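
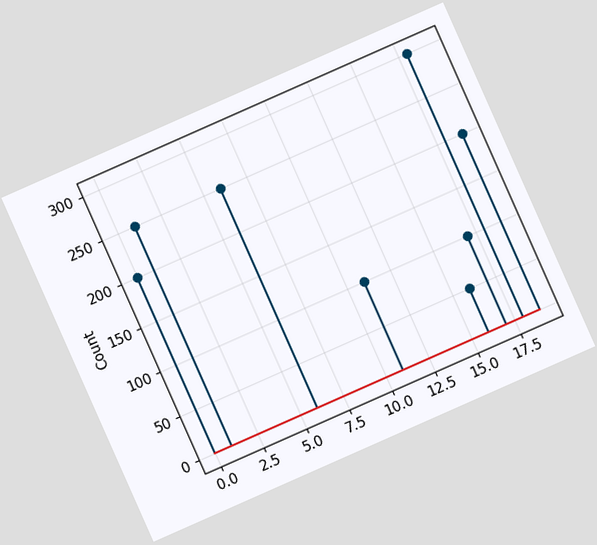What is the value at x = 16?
50

The chart is tilted about 24° counter-clockwise. The stem at x=16 reaches 50.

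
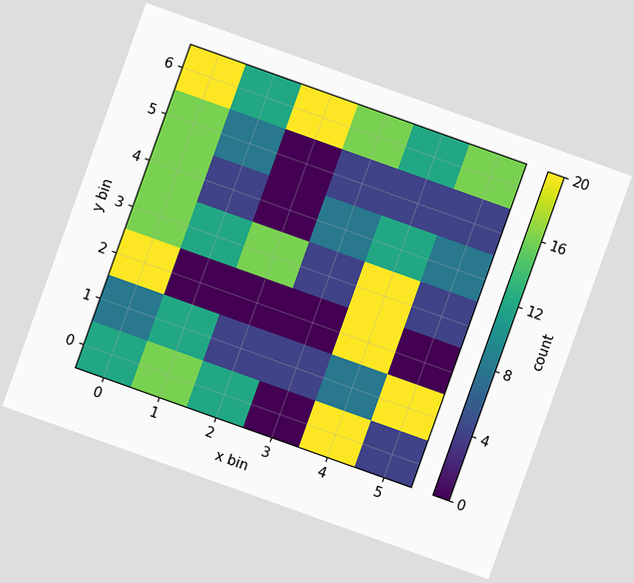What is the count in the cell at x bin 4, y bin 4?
12

The chart is tilted about 20° clockwise. Matching the cell (4, 4) against the colorbar gives 12.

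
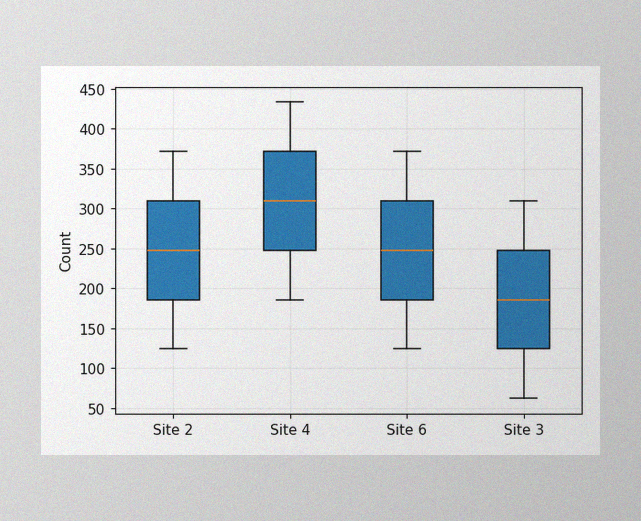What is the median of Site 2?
The image has some photo noise and uneven lighting. The median line in the Site 2 box sits at 248.

248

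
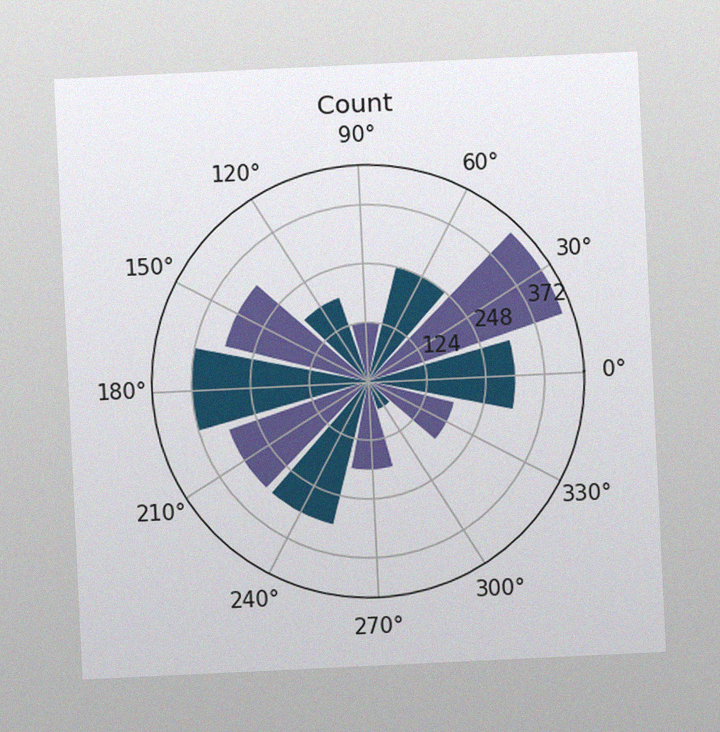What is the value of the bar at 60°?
248

The chart is tilted about 3° counter-clockwise, with some photo noise. The bar at 60° reaches 248 on the radial axis.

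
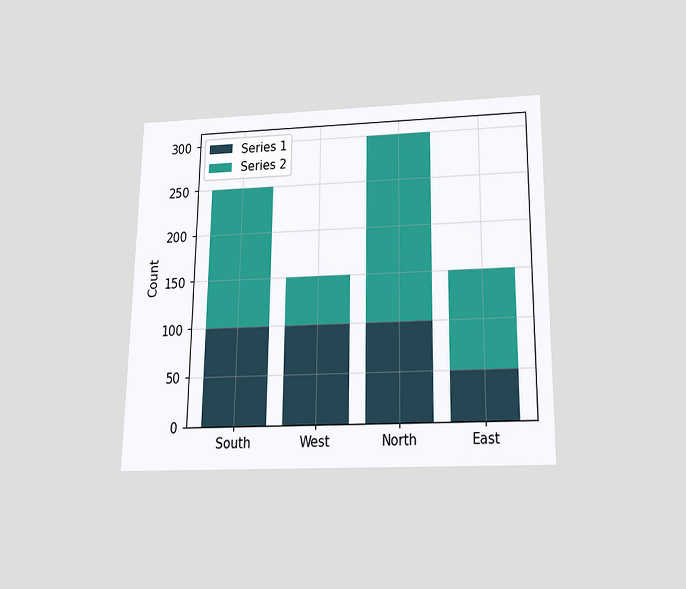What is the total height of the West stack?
The chart is viewed slightly from below. The West stack's top reaches 150 on the y-axis.

150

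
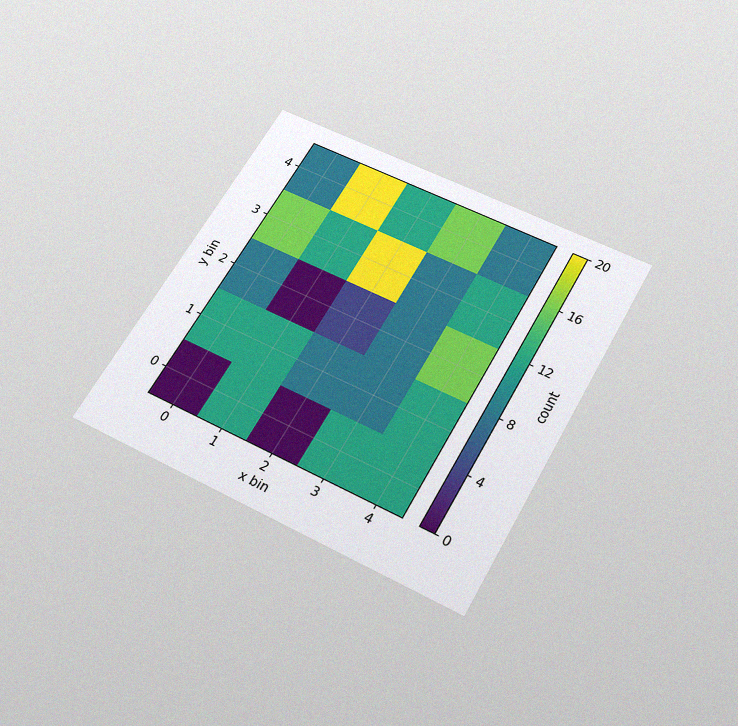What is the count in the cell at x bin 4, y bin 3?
The chart is tilted about 29° clockwise and viewed slightly from below, with some photo noise. Matching the cell (4, 3) against the colorbar gives 12.

12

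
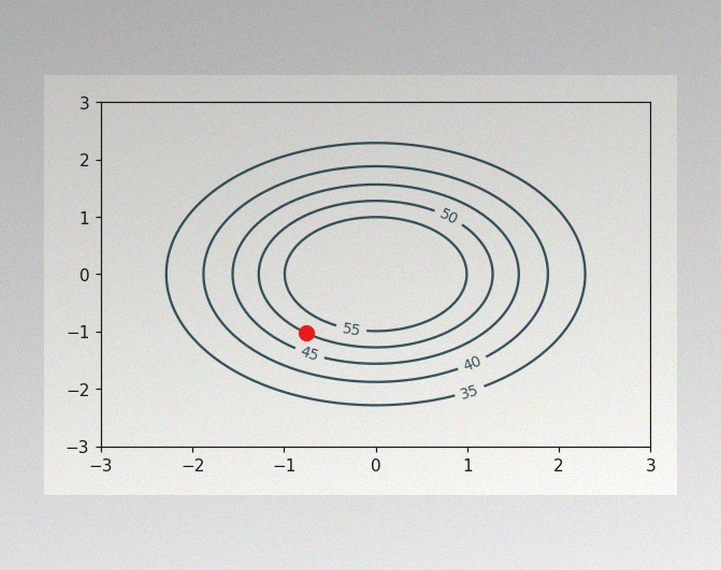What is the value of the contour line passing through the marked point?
The image has some photo noise and uneven lighting. The marked point sits on the contour labelled 50.

50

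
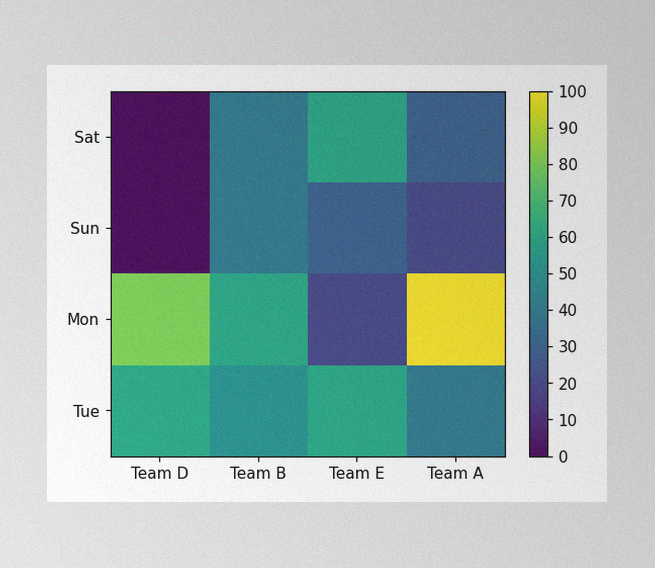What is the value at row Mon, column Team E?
The image has some photo noise and uneven lighting. Matching cell (Mon, Team E) against the colorbar gives 20.

20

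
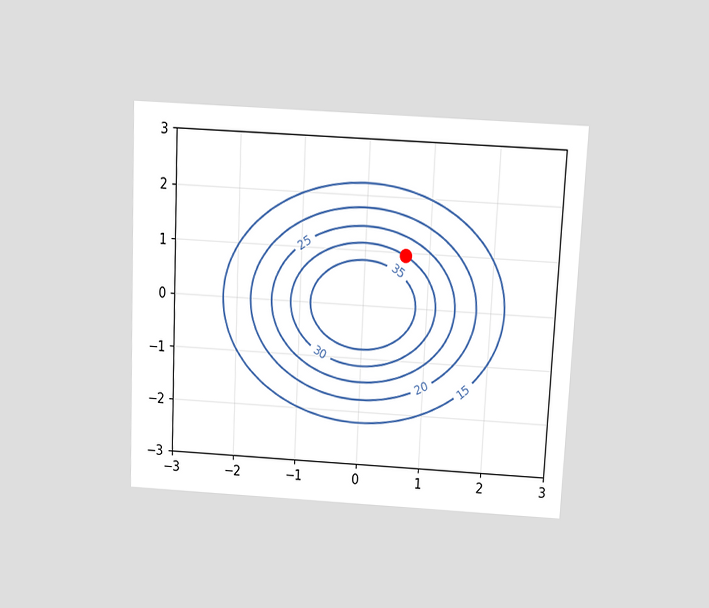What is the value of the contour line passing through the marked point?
The chart is tilted about 3° clockwise and viewed slightly from above. The marked point sits on the contour labelled 30.

30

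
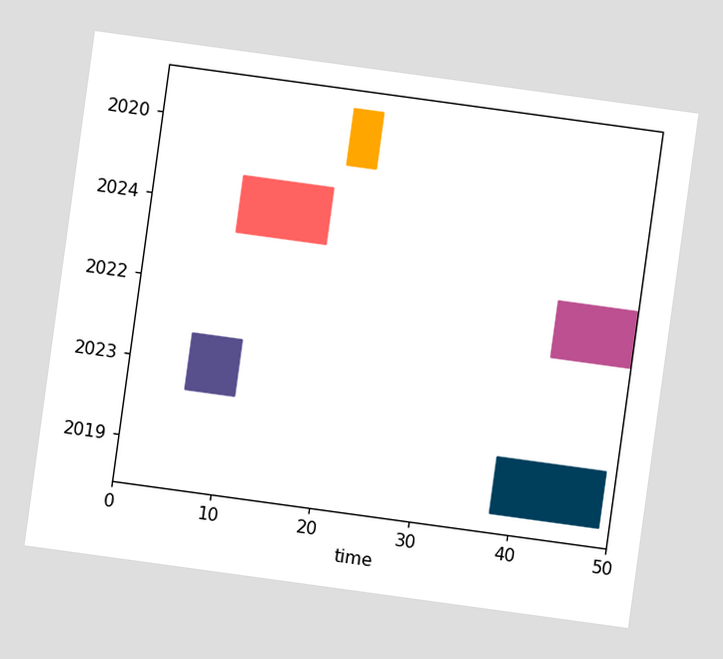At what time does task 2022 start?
42

The chart is tilted about 8° clockwise. The 2022 bar begins at t=42.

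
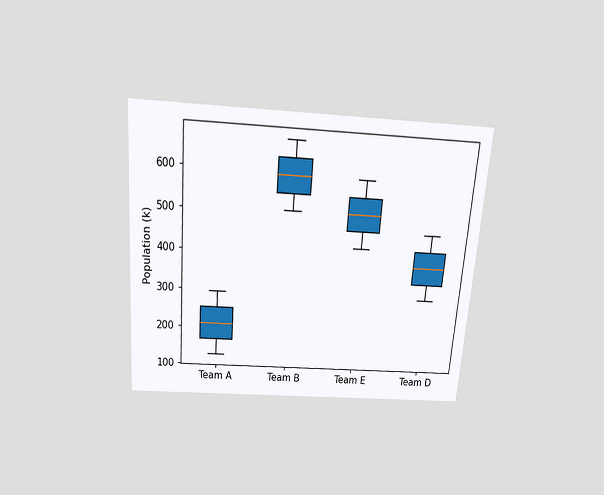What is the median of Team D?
378k

The chart is tilted about 4° clockwise and viewed slightly from above. The median line in the Team D box sits at 378k.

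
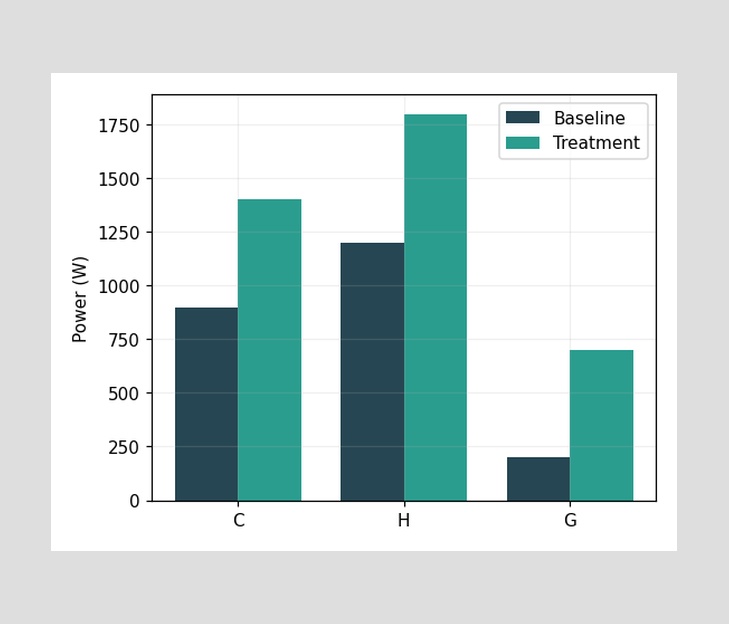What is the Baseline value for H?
1200W

The Baseline bar at H reaches 1200W on the y-axis.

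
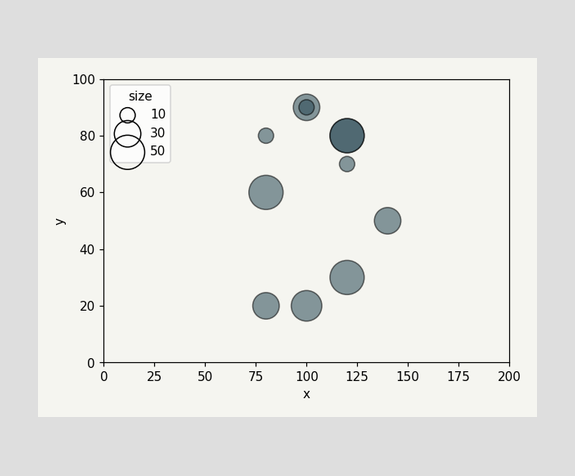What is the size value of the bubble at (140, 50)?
30

Matching the bubble at (140, 50) against the size legend gives 30.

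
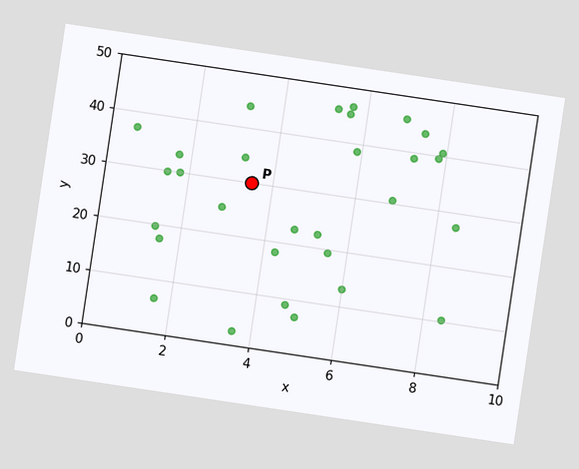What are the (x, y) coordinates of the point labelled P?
(3.5, 30)

The chart is tilted about 8° clockwise. Following the gridlines from P to each axis, P sits at (3.5, 30).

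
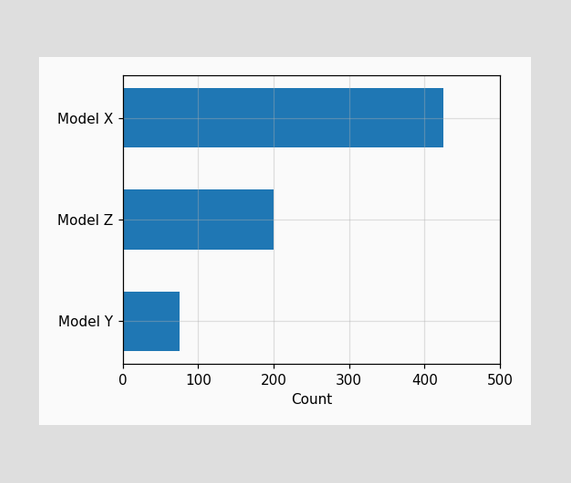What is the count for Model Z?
200

Reading along the chart's x-axis, the Model Z bar reaches 200.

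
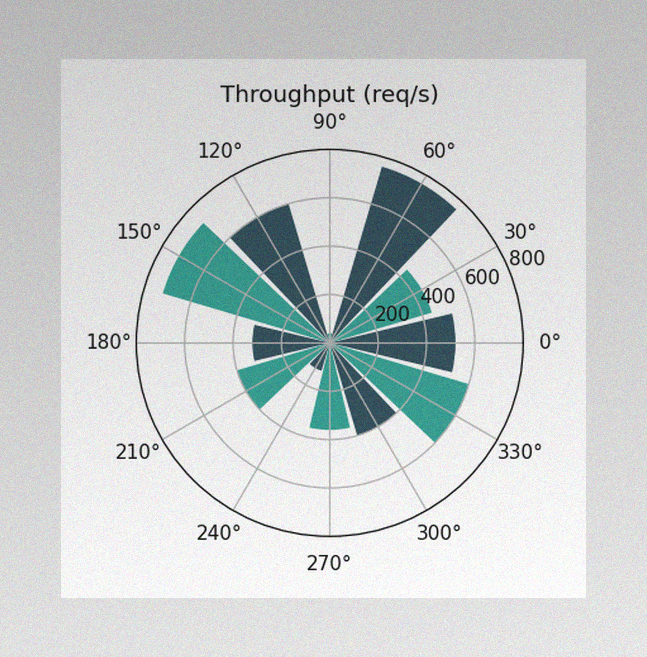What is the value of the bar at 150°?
720req/s

The image has some photo noise and uneven lighting. The bar at 150° reaches 720req/s on the radial axis.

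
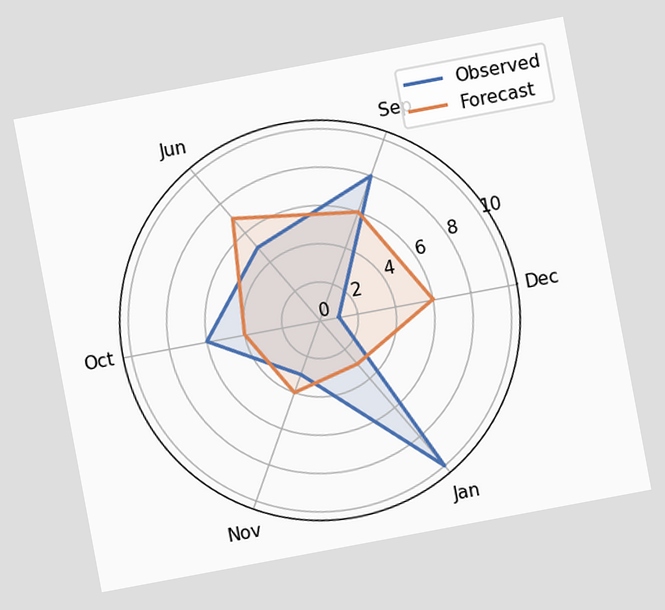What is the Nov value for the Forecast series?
The chart is tilted about 11° counter-clockwise. On the Nov axis, Forecast reaches 4.

4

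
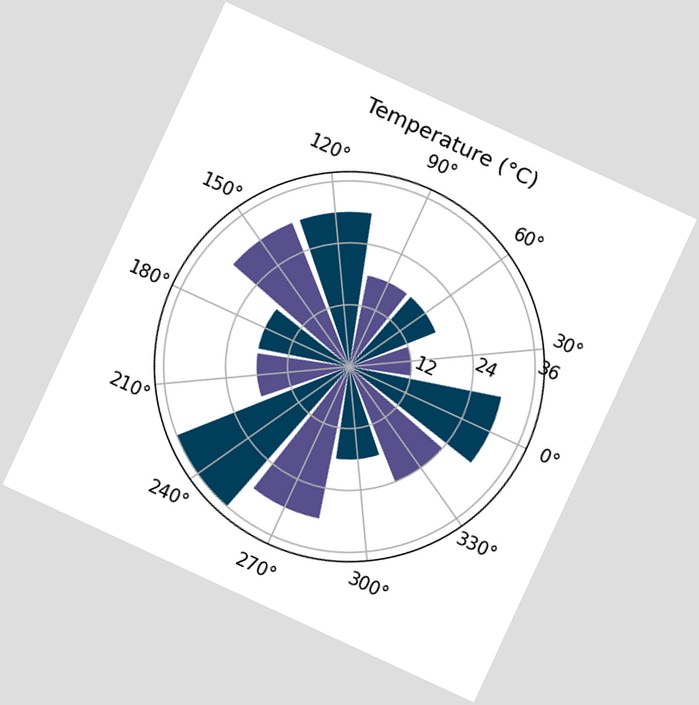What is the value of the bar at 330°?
24°C

The chart is tilted about 25° clockwise. The bar at 330° reaches 24°C on the radial axis.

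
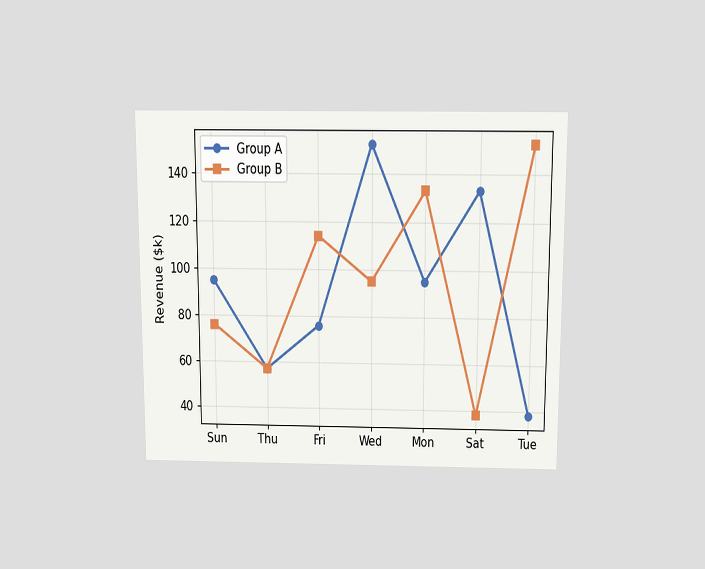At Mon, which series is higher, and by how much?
Group B, by $38k

The chart is viewed slightly from above. At Mon, Group B sits above the other line by $38k.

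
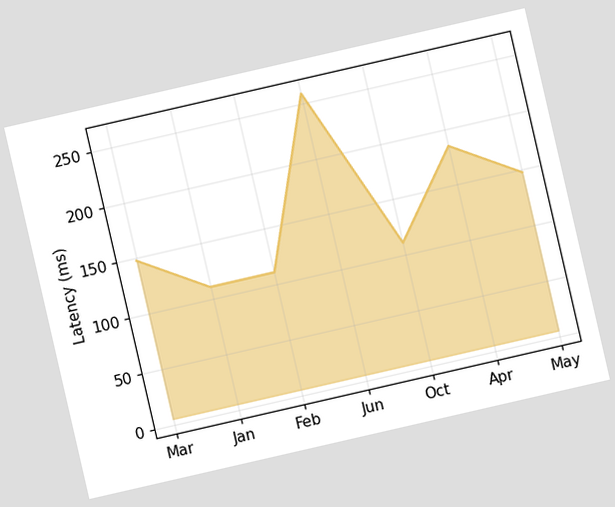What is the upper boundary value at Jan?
111ms

The chart is tilted about 13° counter-clockwise. At Jan the upper boundary is at 111ms.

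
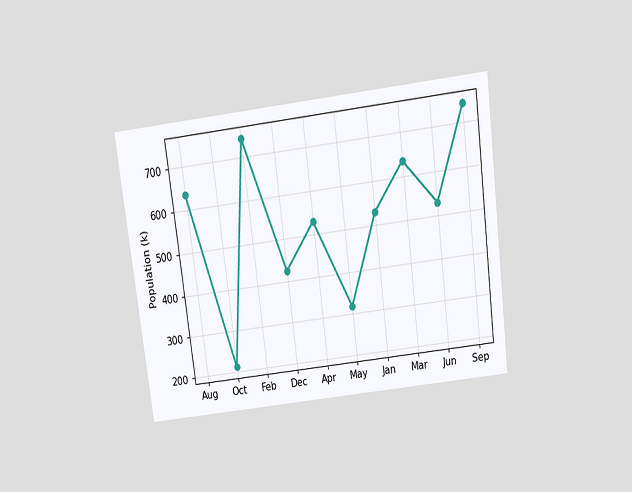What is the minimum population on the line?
The chart is tilted about 7° counter-clockwise and viewed slightly from above. The lowest point is at Oct, and reading across to the y-axis gives 212k.

212k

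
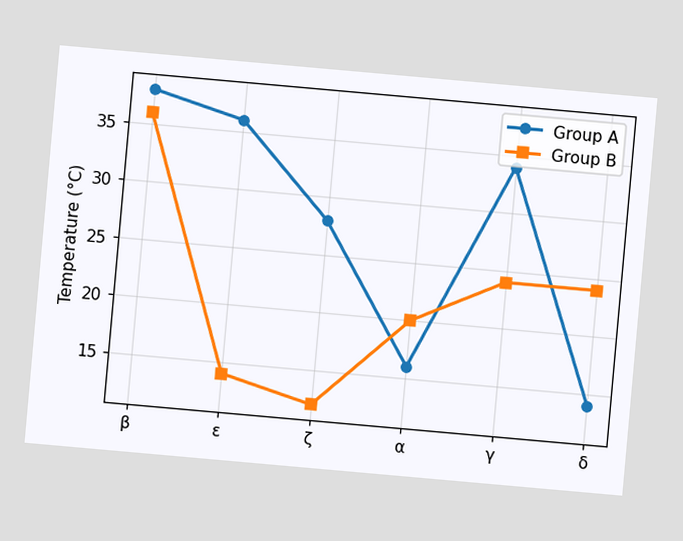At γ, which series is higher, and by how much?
The chart is tilted about 5° clockwise. At γ, Group A sits above the other line by 10°C.

Group A, by 10°C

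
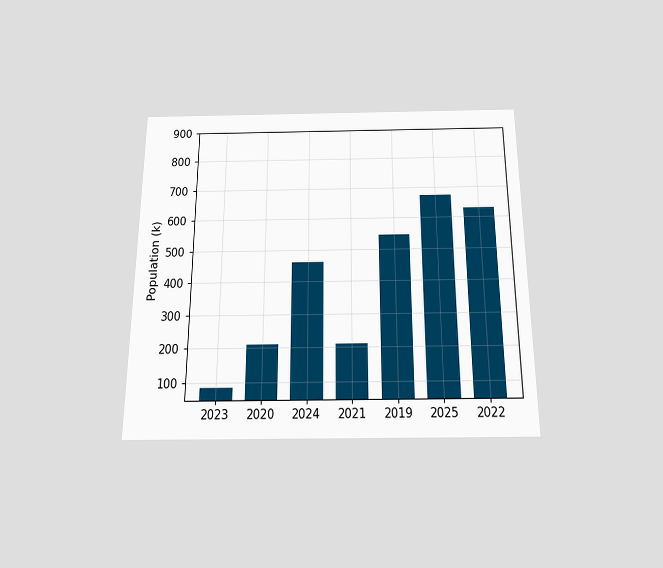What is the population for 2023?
84k

The chart is viewed slightly from below. Reading along the chart's y-axis, the 2023 bar reaches 84k.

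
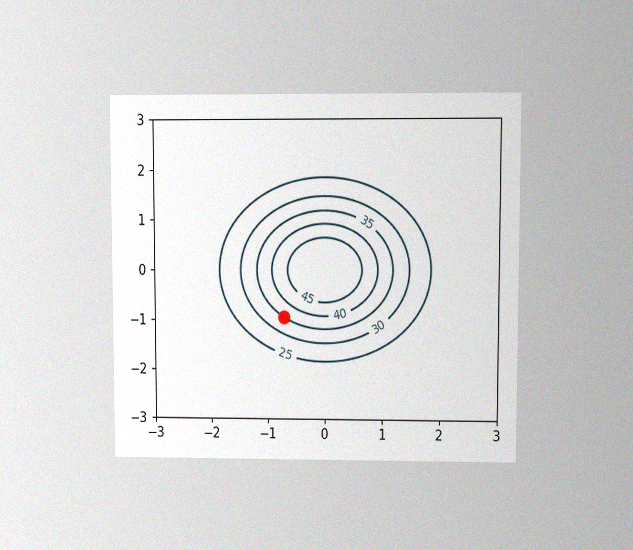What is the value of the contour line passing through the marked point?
The chart is viewed at a slight angle, with some photo noise. The marked point sits on the contour labelled 35.

35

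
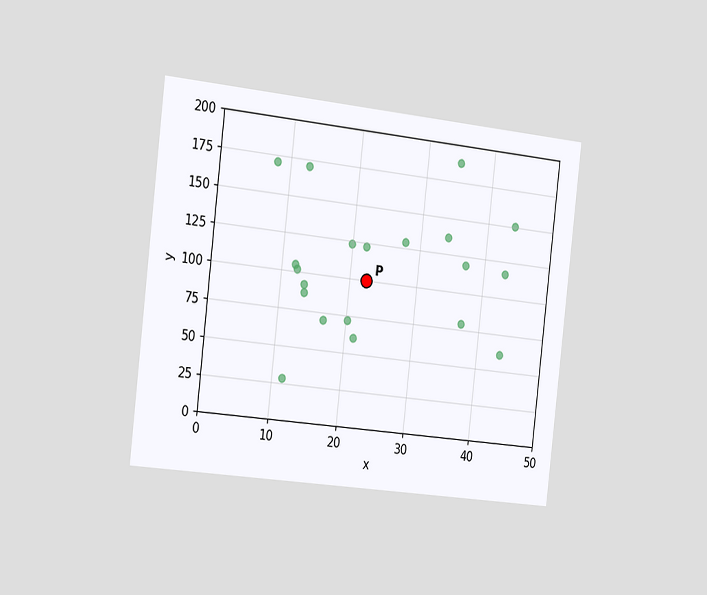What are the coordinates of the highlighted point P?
(22.5, 100)

The chart is tilted about 7° clockwise and viewed slightly from the left. Following the gridlines from P to each axis, P sits at (22.5, 100).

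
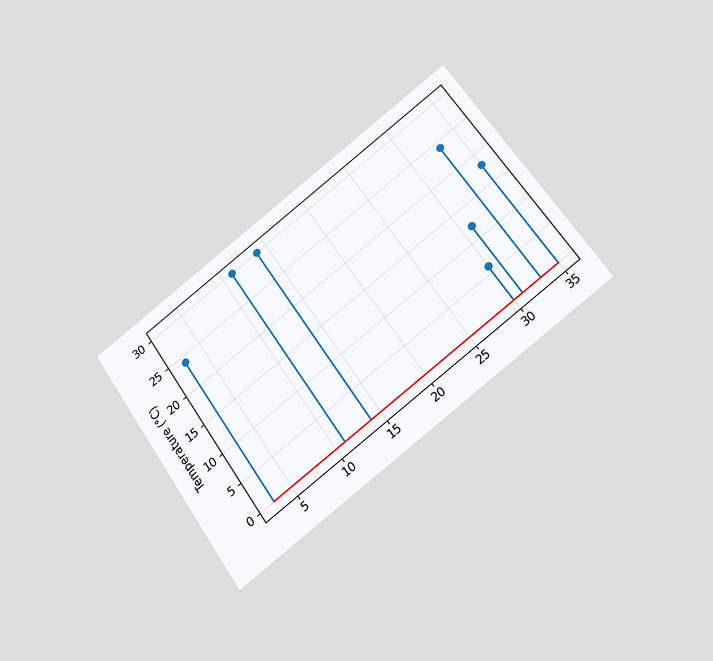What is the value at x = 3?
The chart is tilted about 35° counter-clockwise and viewed slightly from below. The stem at x=3 reaches 24°C.

24°C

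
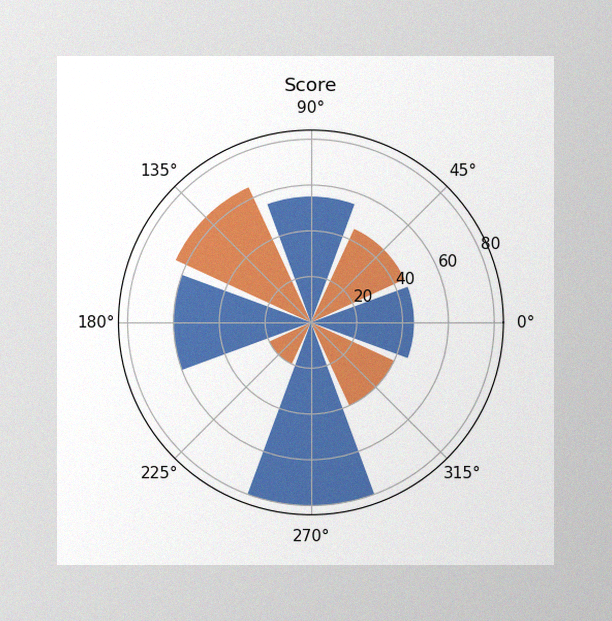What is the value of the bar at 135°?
65

The image has some photo noise and uneven lighting. The bar at 135° reaches 65 on the radial axis.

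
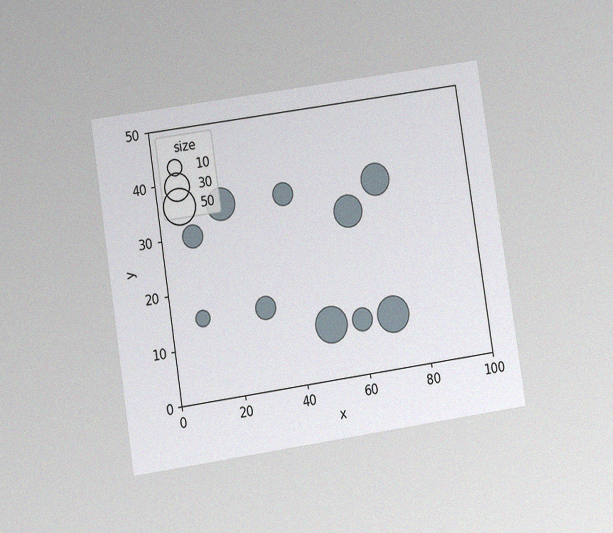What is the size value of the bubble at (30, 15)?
20

The chart is tilted about 9° counter-clockwise and viewed at a slight angle, with some photo noise. Matching the bubble at (30, 15) against the size legend gives 20.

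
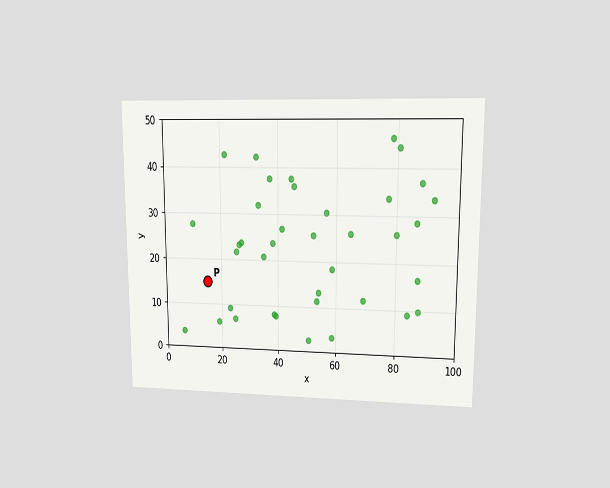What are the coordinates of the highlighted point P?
The chart is viewed at a slight angle. Following the gridlines from P to each axis, P sits at (15, 15).

(15, 15)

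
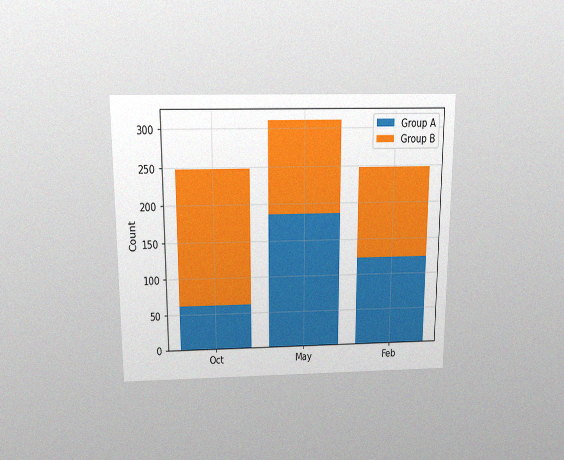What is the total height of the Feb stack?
The chart is viewed slightly from above, with some photo noise. The Feb stack's top reaches 248 on the y-axis.

248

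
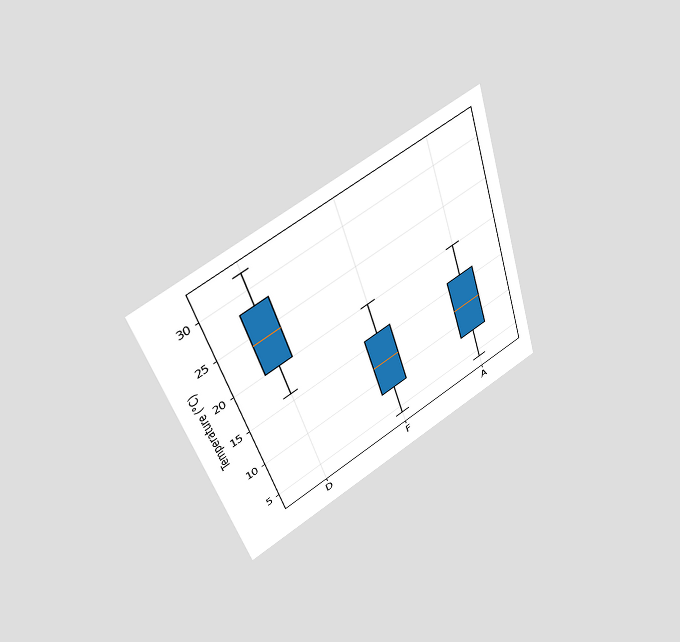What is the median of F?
The chart is tilted about 17° counter-clockwise and viewed slightly from above. The median line in the F box sits at 12°C.

12°C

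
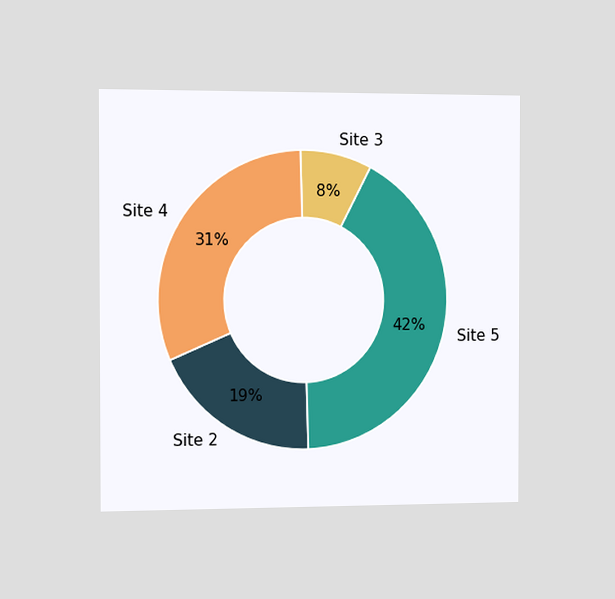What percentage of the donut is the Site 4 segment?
The chart is viewed slightly from the left. The Site 4 segment takes up 31% of the ring.

31%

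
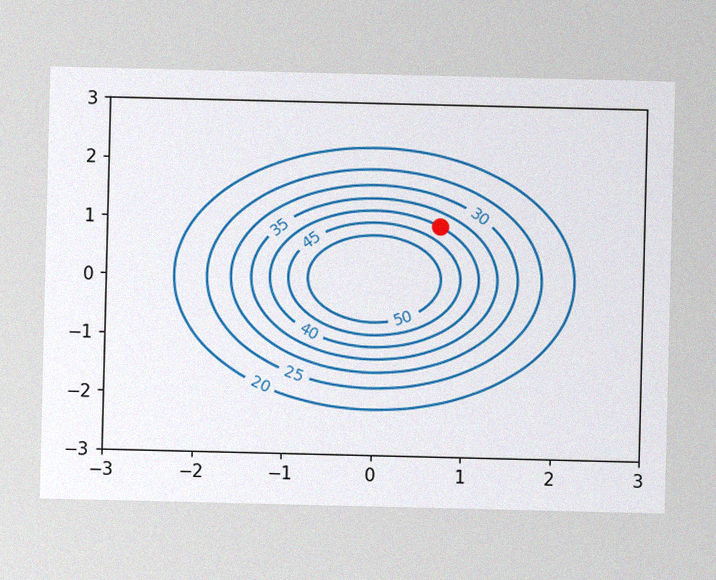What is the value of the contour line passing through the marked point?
The image has some photo noise and uneven lighting. The marked point sits on the contour labelled 40.

40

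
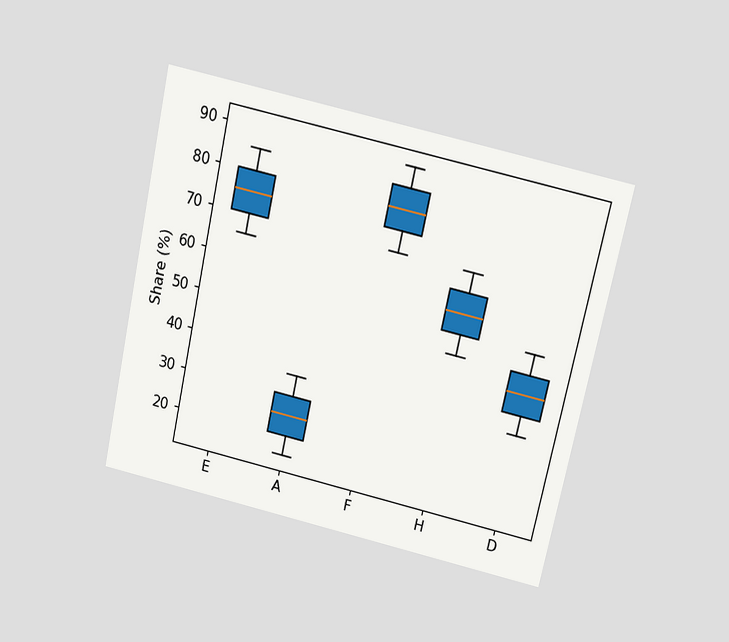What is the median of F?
80%

The chart is tilted about 12° clockwise and viewed slightly from above. The median line in the F box sits at 80%.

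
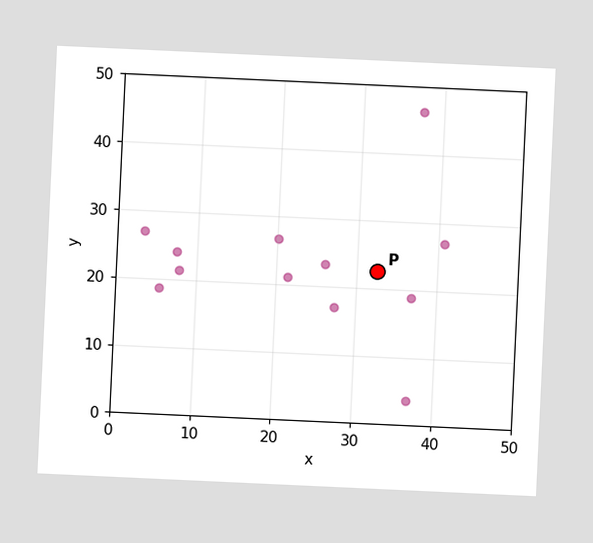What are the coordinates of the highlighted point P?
The chart is tilted about 3° clockwise. Following the gridlines from P to each axis, P sits at (32.5, 22.5).

(32.5, 22.5)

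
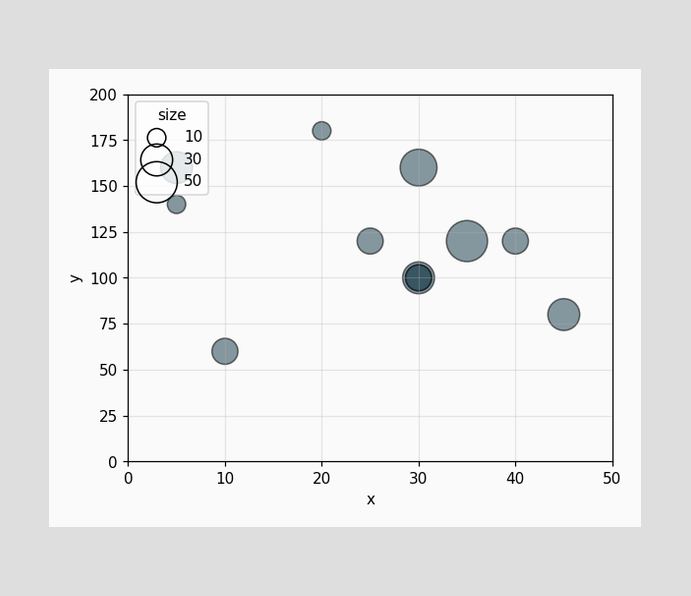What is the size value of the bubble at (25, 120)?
20

Matching the bubble at (25, 120) against the size legend gives 20.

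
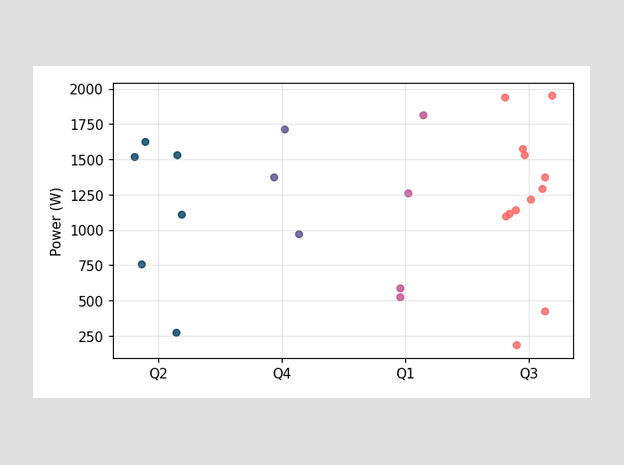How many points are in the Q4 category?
3

Counting the markers in the Q4 column gives 3.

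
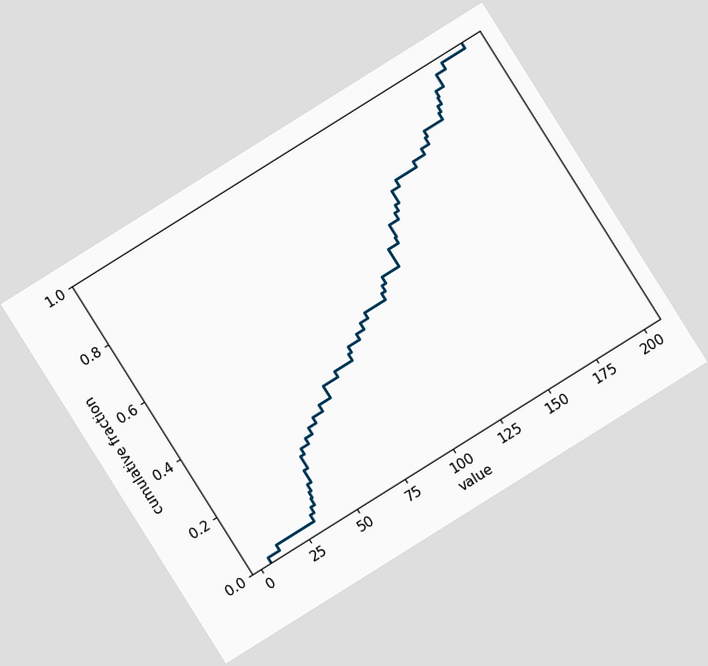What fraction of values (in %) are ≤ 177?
90%

The chart is tilted about 32° counter-clockwise. At x=177 the ECDF step is at 90%.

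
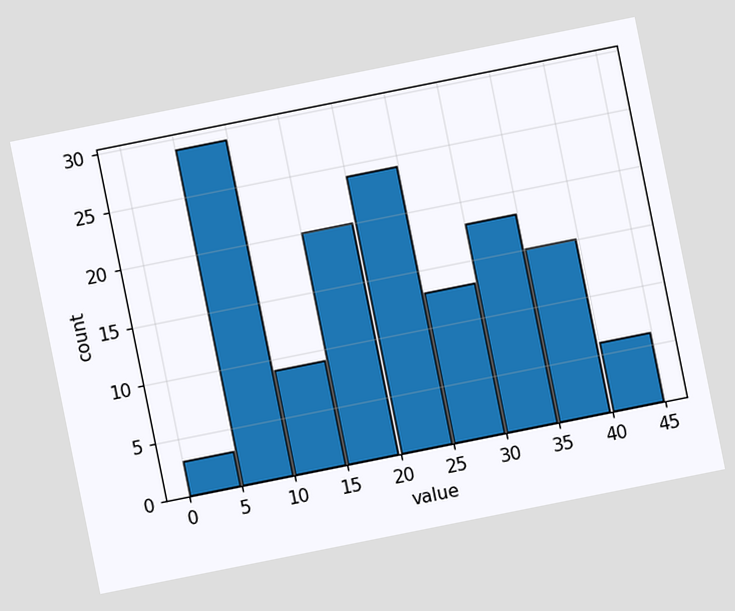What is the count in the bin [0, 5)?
The chart is tilted about 11° counter-clockwise. The [0, 5) bin has height 3.

3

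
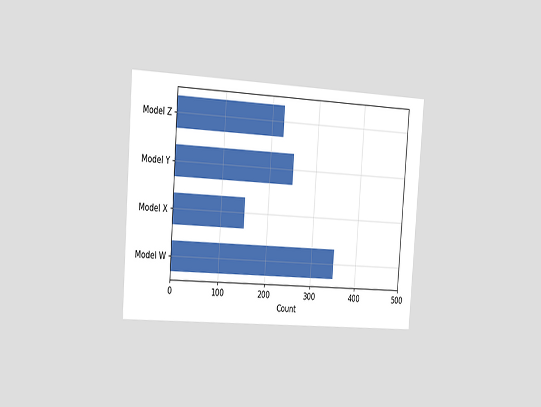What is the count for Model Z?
The chart is tilted about 4° clockwise and viewed slightly from the left. Reading along the chart's x-axis, the Model Z bar reaches 225.

225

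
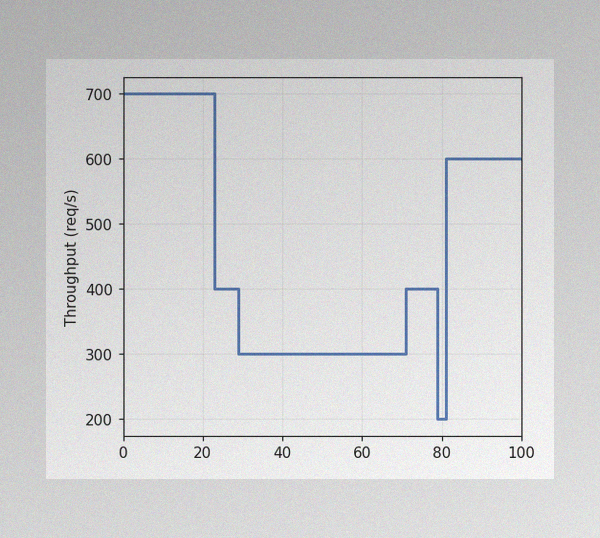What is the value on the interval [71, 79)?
400req/s

The image has some photo noise and uneven lighting. On [71, 79) the step sits at 400req/s.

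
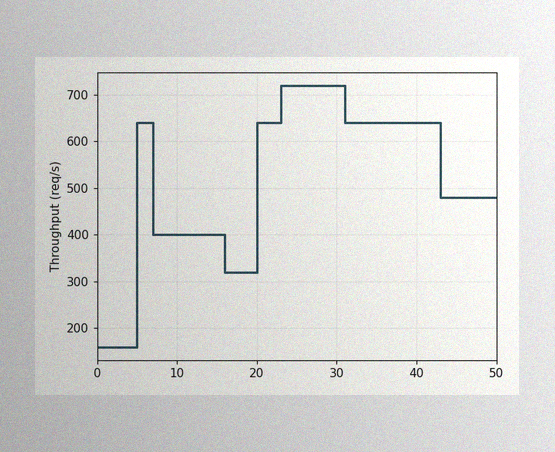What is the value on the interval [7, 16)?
400req/s

The image has some photo noise and uneven lighting. On [7, 16) the step sits at 400req/s.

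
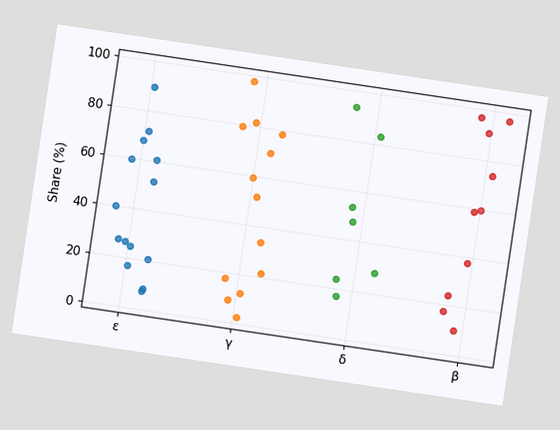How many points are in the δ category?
The chart is tilted about 8° clockwise. Counting the markers in the δ column gives 7.

7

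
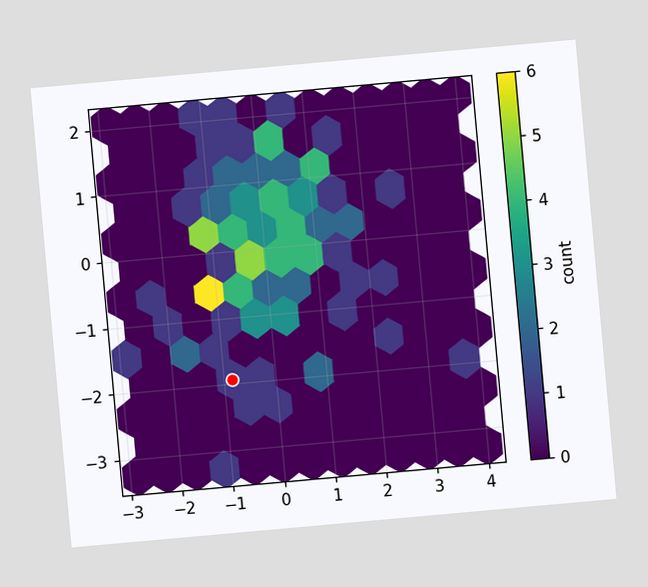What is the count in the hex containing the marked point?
The chart is tilted about 5° counter-clockwise. The marked hex reads 1 on the colorbar.

1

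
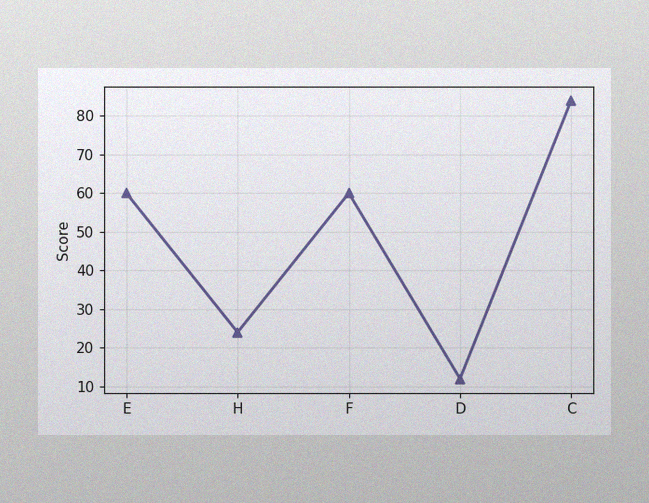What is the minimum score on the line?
The image has some photo noise and uneven lighting. The lowest point is at D, and reading across to the y-axis gives 12.

12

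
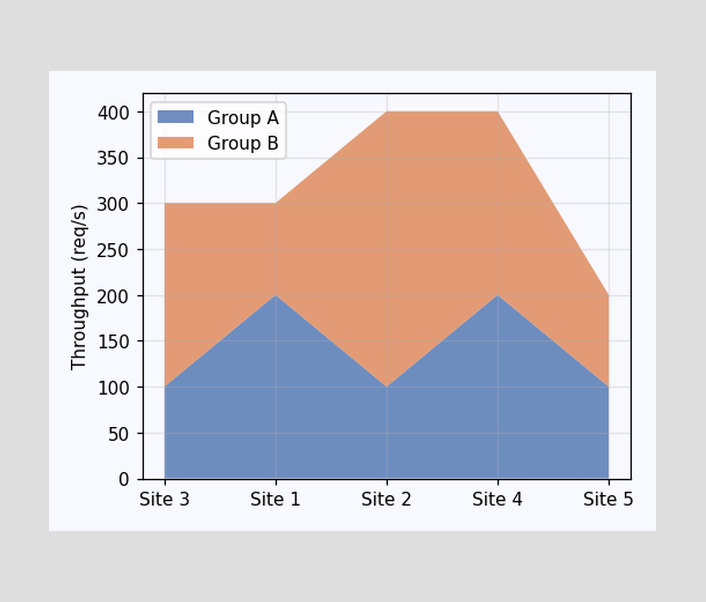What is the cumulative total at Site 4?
The stacked total at Site 4 reaches 400req/s.

400req/s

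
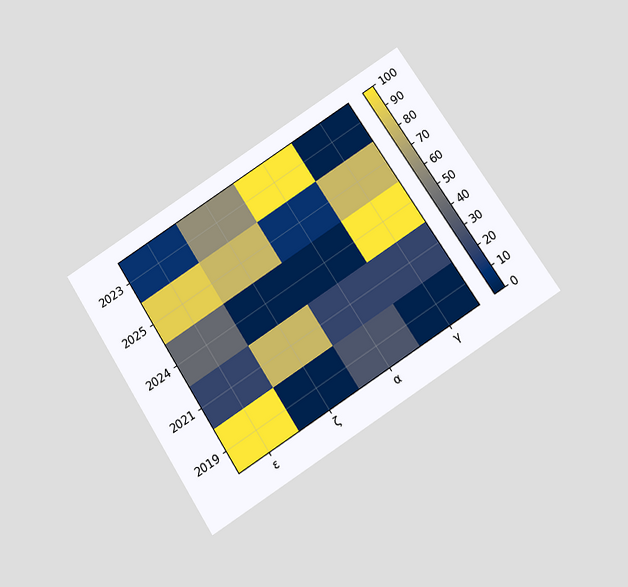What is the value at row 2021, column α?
20

The chart is tilted about 33° counter-clockwise and viewed slightly from below. Matching cell (2021, α) against the colorbar gives 20.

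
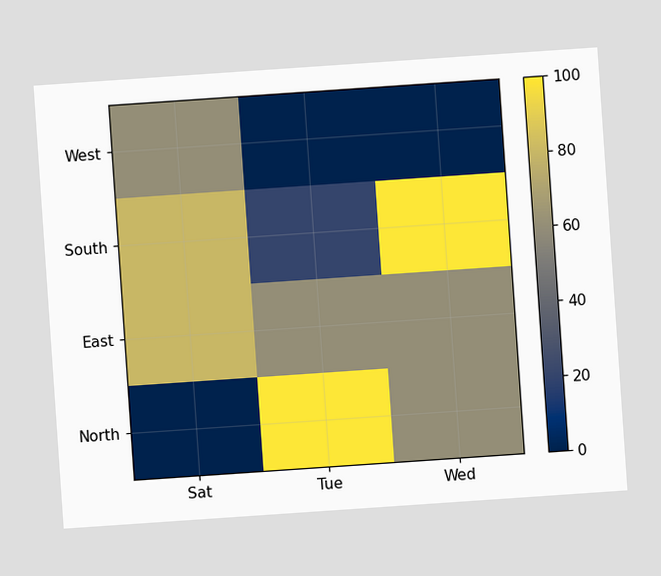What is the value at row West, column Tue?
The chart is tilted about 4° counter-clockwise. Matching cell (West, Tue) against the colorbar gives 0.

0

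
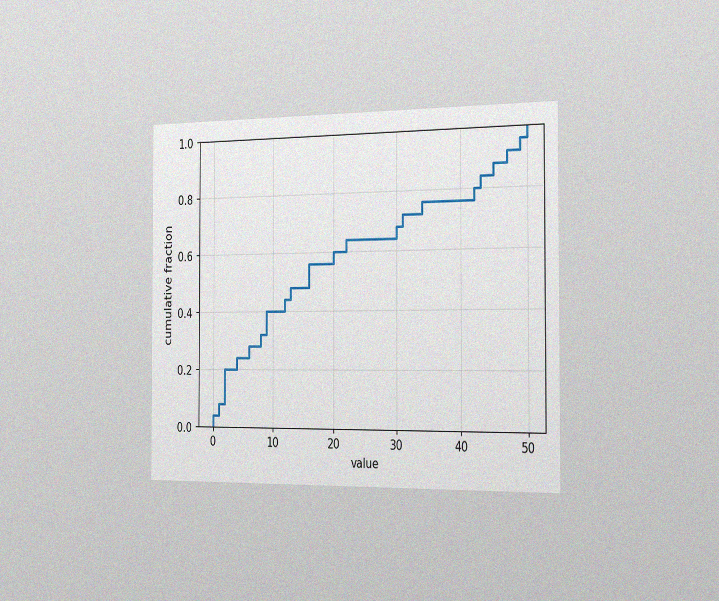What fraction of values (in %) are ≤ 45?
The chart is viewed slightly from the right, with some photo noise. At x=45 the ECDF step is at 88%.

88%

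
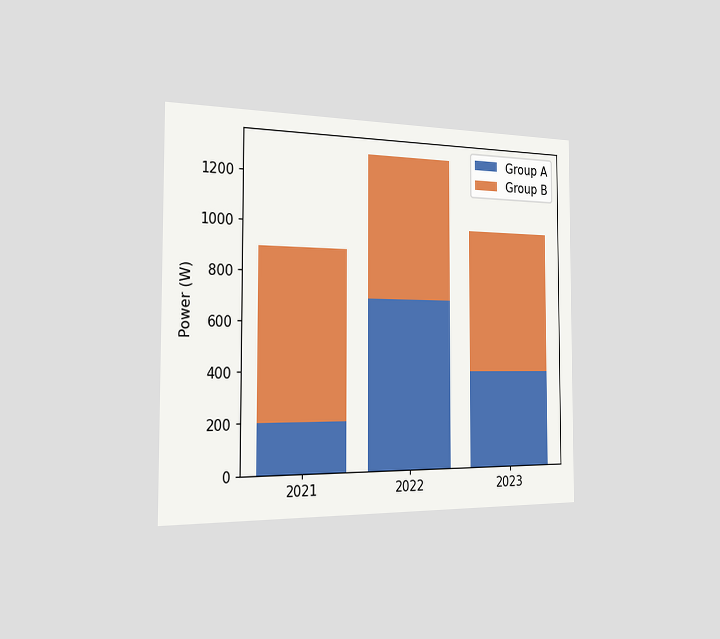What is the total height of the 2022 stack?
1300W

The chart is viewed slightly from the left. The 2022 stack's top reaches 1300W on the y-axis.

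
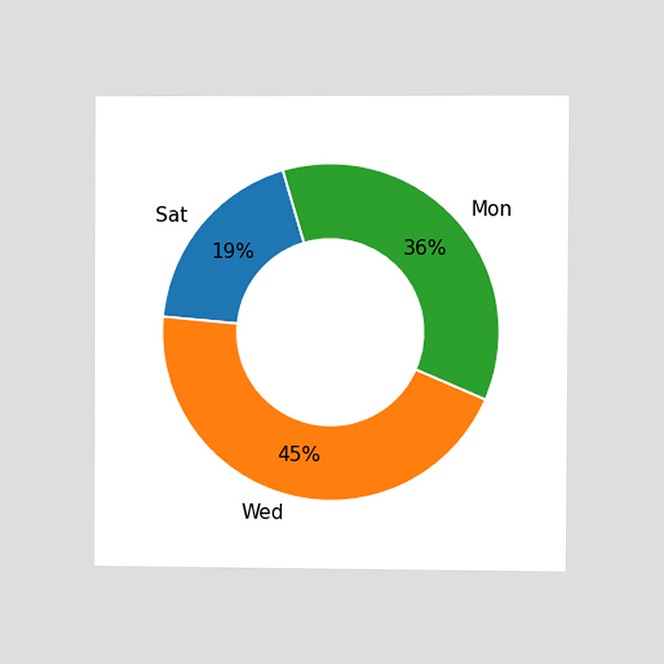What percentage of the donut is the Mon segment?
36%

The chart is viewed at a slight angle. The Mon segment takes up 36% of the ring.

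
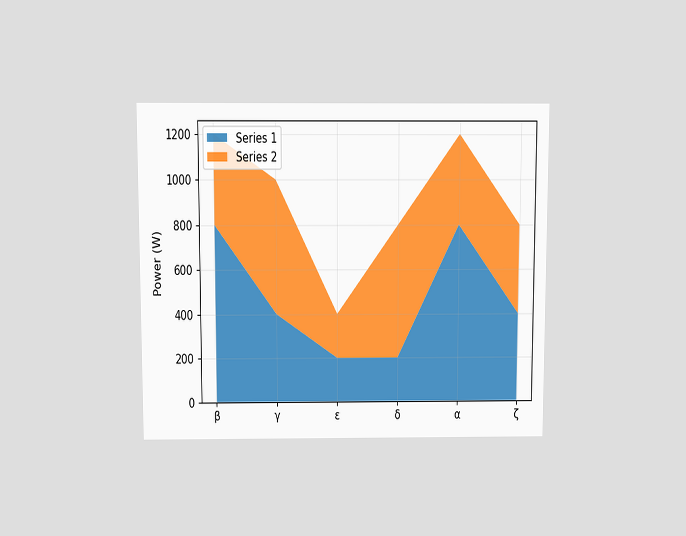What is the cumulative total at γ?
1000W

The chart is viewed slightly from above. The stacked total at γ reaches 1000W.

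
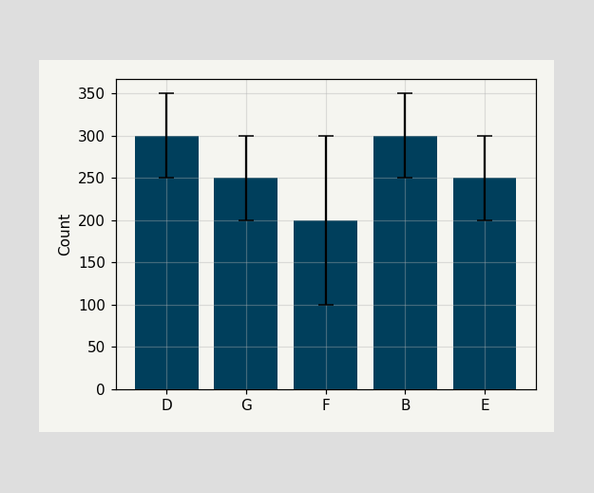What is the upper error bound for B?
The B bar's upper whisker reaches 350.

350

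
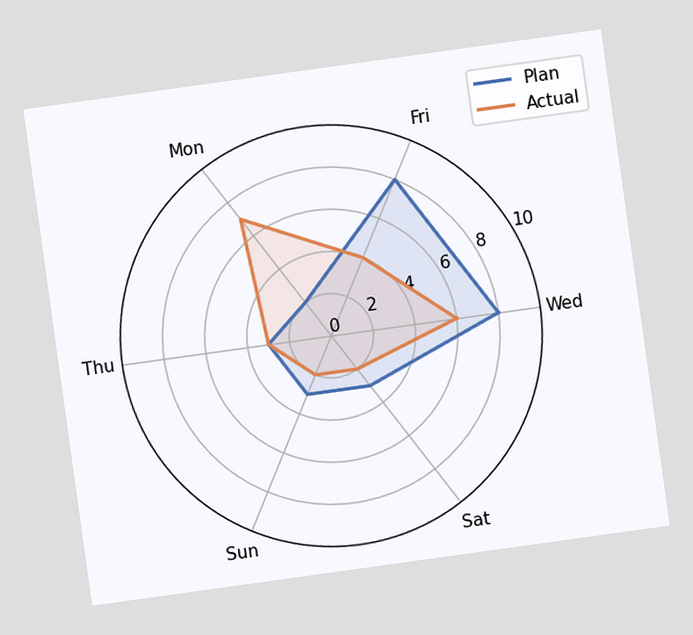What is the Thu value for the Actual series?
The chart is tilted about 8° counter-clockwise. On the Thu axis, Actual reaches 3.

3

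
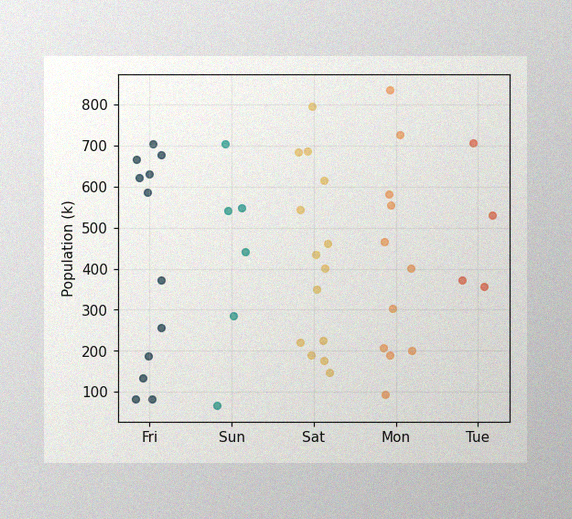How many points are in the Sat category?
14

The image has some photo noise and uneven lighting. Counting the markers in the Sat column gives 14.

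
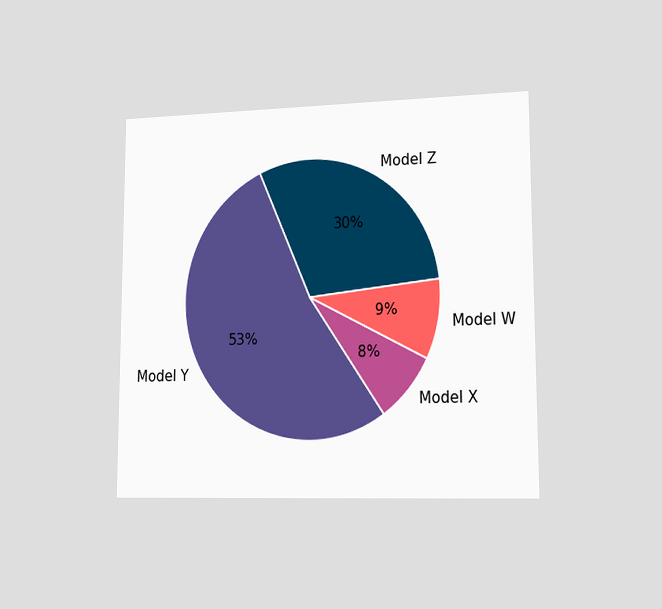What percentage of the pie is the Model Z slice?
30%

The chart is viewed slightly from the right. The Model Z slice takes up 30% of the pie.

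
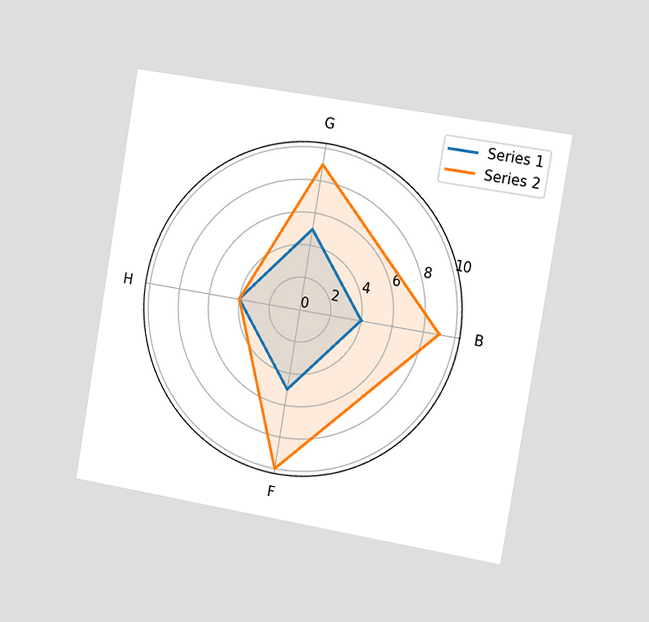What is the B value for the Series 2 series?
The chart is tilted about 9° clockwise and viewed slightly from the right. On the B axis, Series 2 reaches 9.

9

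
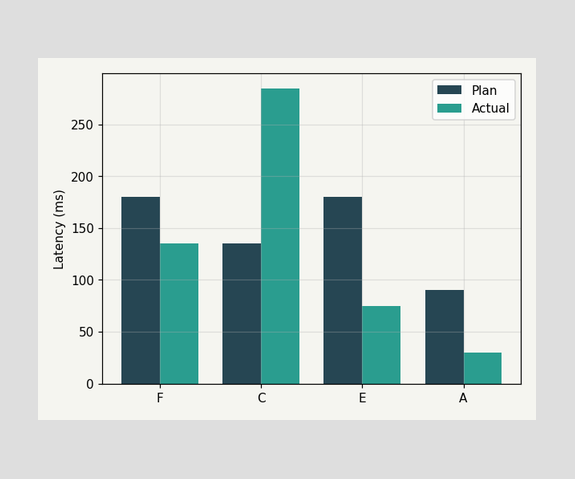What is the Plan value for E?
The Plan bar at E reaches 180ms on the y-axis.

180ms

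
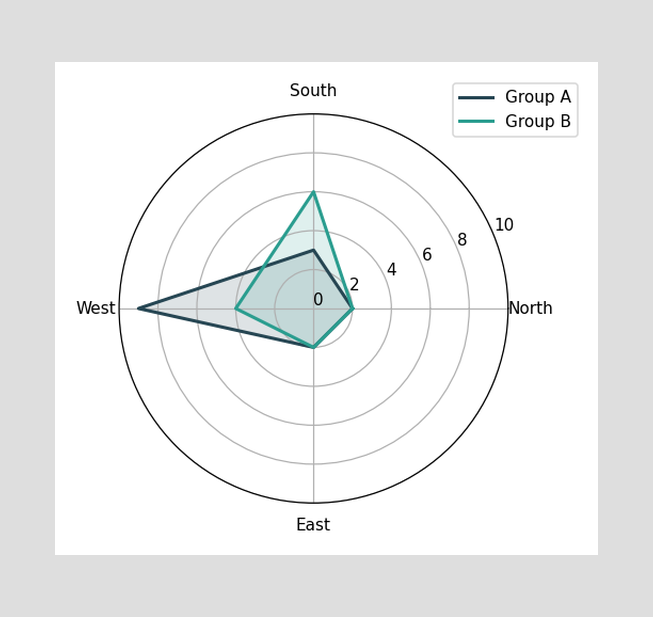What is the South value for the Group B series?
On the South axis, Group B reaches 6.

6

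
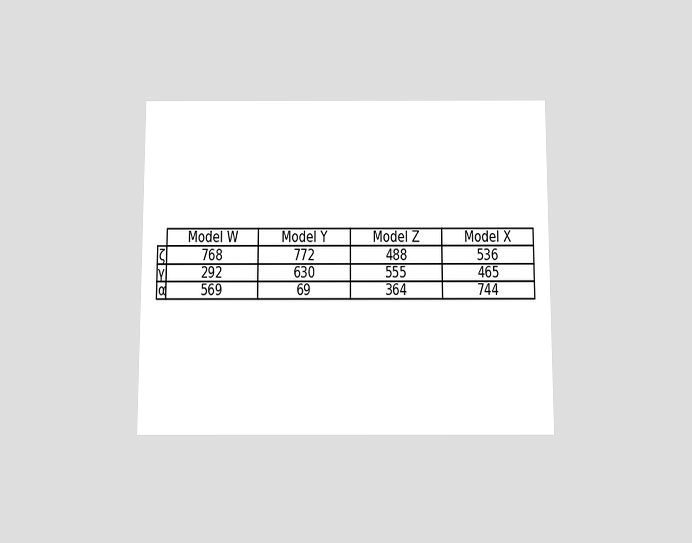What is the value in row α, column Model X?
744

The chart is viewed slightly from below. The (α, Model X) cell reads 744.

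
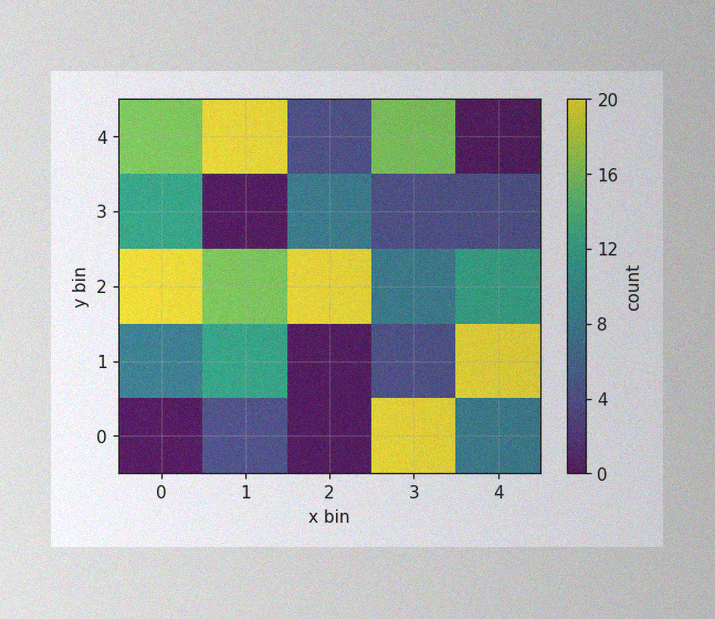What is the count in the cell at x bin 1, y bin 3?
The image has some photo noise and uneven lighting. Matching the cell (1, 3) against the colorbar gives 0.

0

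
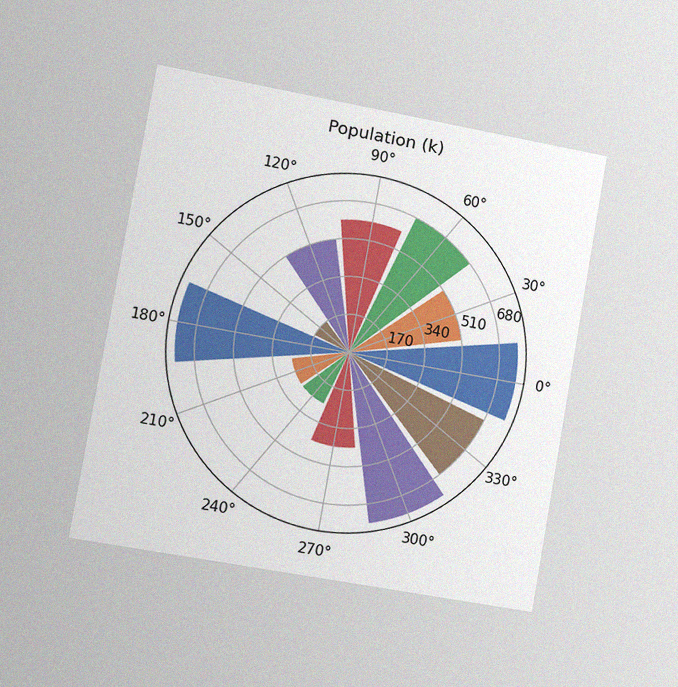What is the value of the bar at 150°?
170k

The chart is tilted about 10° clockwise and viewed slightly from the left, with some photo noise. The bar at 150° reaches 170k on the radial axis.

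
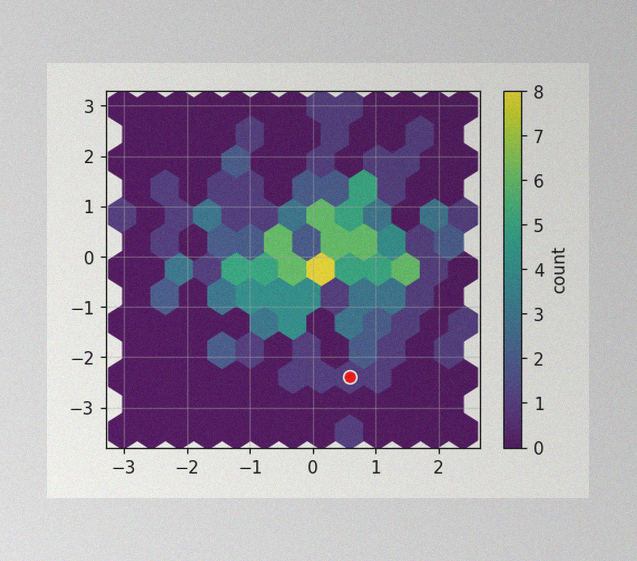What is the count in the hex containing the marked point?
1

The image has some photo noise and uneven lighting. The marked hex reads 1 on the colorbar.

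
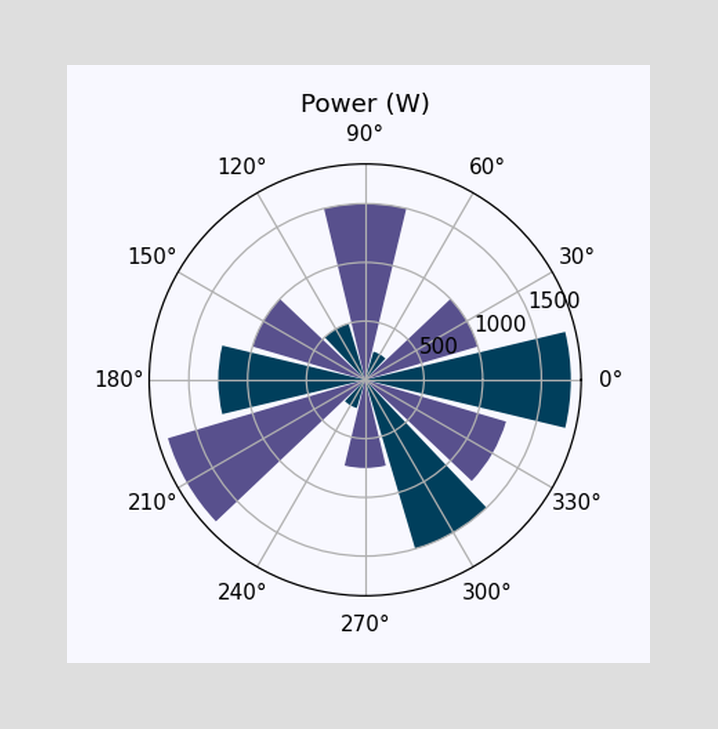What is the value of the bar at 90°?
1500W

The bar at 90° reaches 1500W on the radial axis.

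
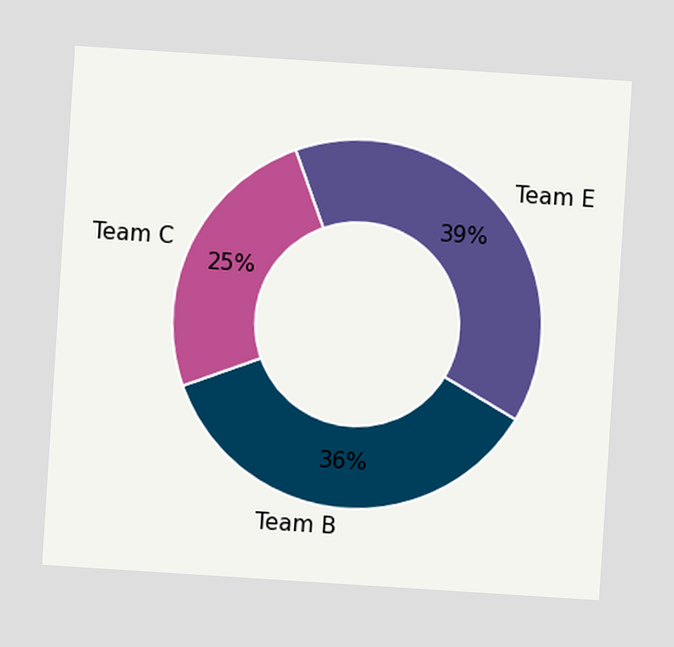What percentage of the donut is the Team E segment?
The chart is tilted about 4° clockwise. The Team E segment takes up 39% of the ring.

39%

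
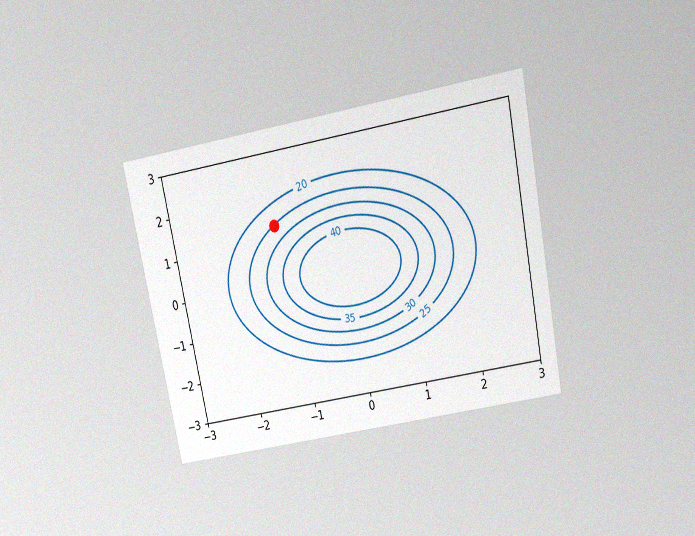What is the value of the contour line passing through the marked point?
The chart is tilted about 11° counter-clockwise and viewed slightly from above, with some photo noise. The marked point sits on the contour labelled 25.

25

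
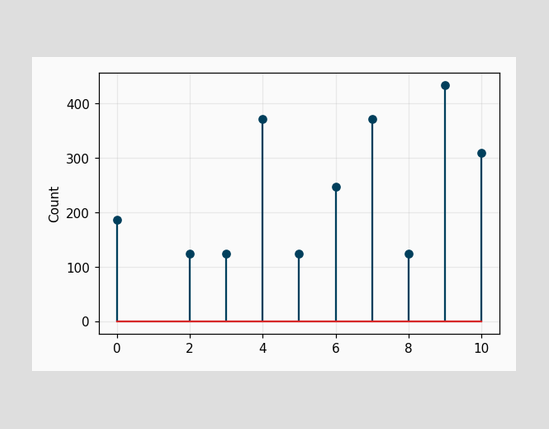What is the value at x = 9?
The stem at x=9 reaches 434.

434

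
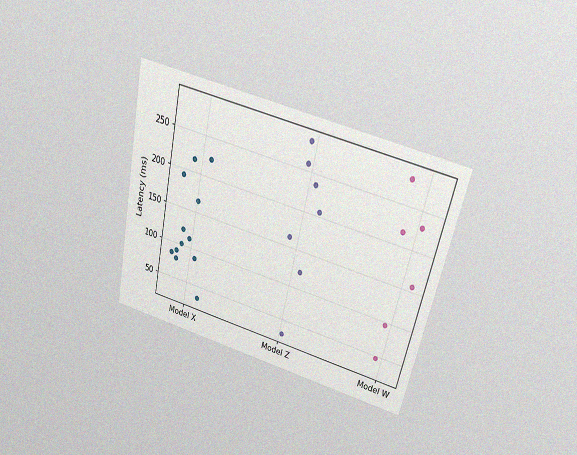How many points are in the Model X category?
12

The chart is tilted about 13° clockwise and viewed slightly from above, with some photo noise. Counting the markers in the Model X column gives 12.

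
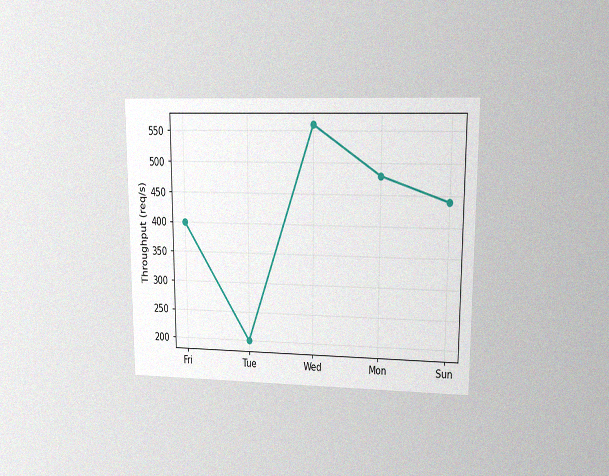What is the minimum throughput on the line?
200req/s

The chart is viewed at a slight angle, with some photo noise. The lowest point is at Tue, and reading across to the y-axis gives 200req/s.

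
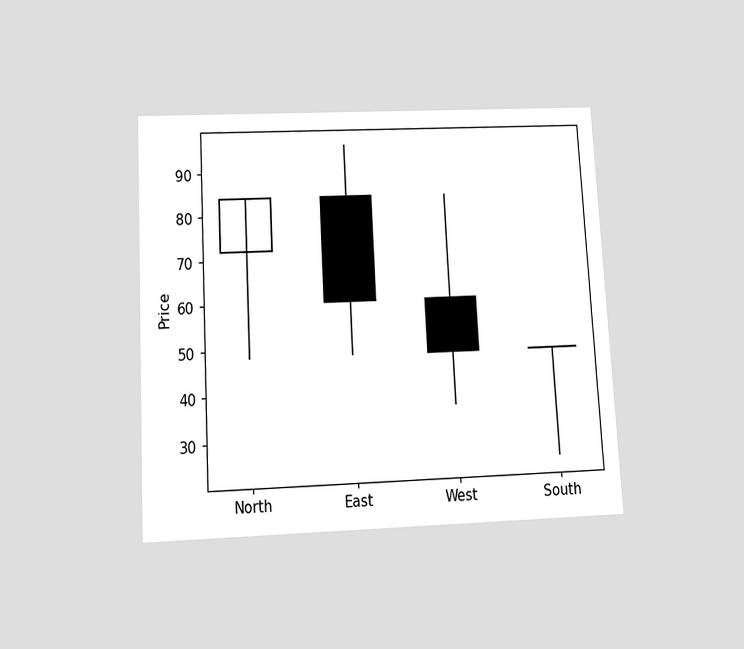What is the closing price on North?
84

The chart is tilted about 3° counter-clockwise and viewed slightly from below. The North candle closes at 84.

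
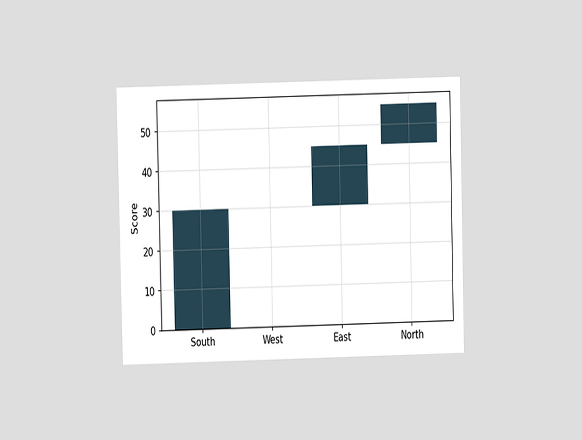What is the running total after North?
55

The chart is viewed at a slight angle. After North the running total reaches 55.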